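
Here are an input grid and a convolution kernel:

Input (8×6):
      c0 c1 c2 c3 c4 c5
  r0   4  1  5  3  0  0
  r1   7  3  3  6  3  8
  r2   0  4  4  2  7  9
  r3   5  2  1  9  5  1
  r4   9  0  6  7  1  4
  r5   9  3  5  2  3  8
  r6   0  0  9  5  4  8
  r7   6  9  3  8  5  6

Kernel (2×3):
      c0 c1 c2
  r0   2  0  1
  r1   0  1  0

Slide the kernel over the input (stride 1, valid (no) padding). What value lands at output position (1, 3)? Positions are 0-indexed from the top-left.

27

The receptive field on the input at this output position is [6 3 8 / 2 7 9]. Elementwise product with the kernel and sum: 6·2 + 8·1 + 7·1.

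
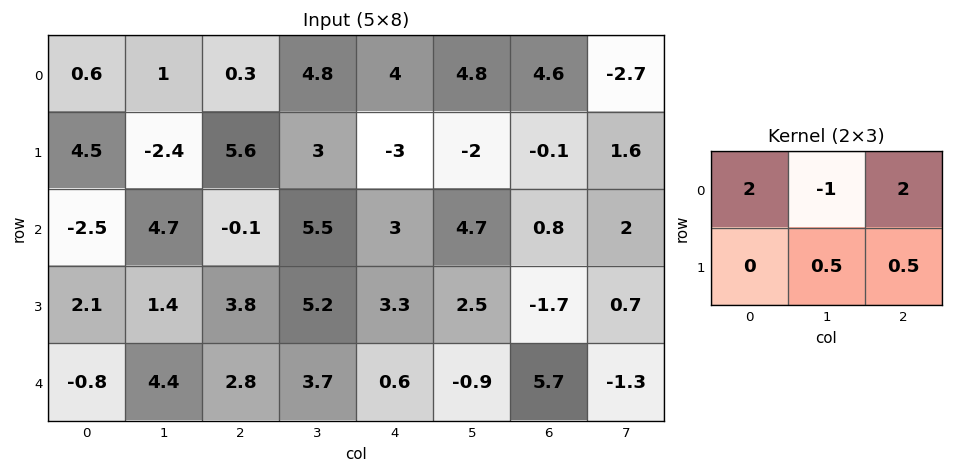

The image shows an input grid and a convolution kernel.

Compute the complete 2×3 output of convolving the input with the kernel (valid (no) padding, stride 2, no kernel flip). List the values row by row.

Output[0,0]: The receptive field on the input at this output position is [0.6 1 0.3 / 4.5 -2.4 5.6]. Elementwise product with the kernel and sum: 0.6·2 + 1·-1 + 0.3·2 + -2.4·0.5 + 5.6·0.5.
Output[0,1]: The receptive field on the input at this output position is [0.3 4.8 4 / 5.6 3 -3]. Elementwise product with the kernel and sum: 0.3·2 + 4.8·-1 + 4·2 + 3·0.5 + -3·0.5.

2.4 3.8 11.35
-7.3 4.55 3.3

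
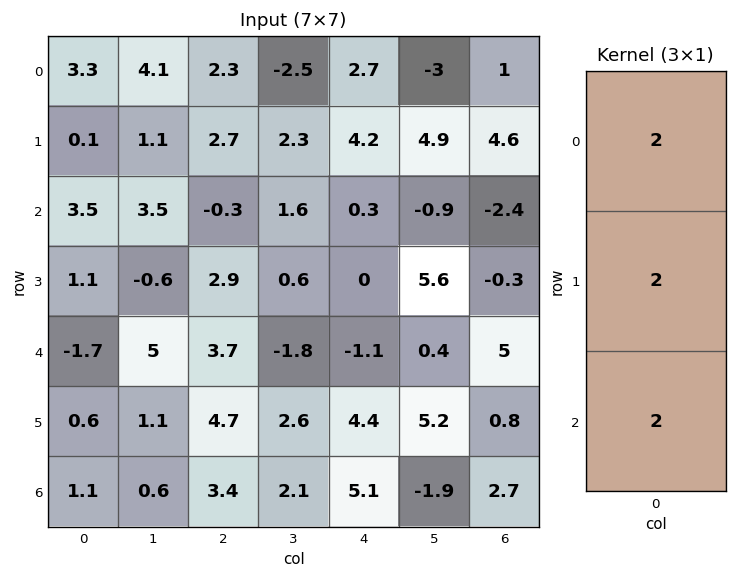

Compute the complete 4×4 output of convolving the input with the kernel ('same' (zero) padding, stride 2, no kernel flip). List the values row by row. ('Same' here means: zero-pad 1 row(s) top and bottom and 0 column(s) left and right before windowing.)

6.8 10 13.8 11.2
9.4 10.6 9 3.8
0 22.6 6.6 11
3.4 16.2 19 7

Output[0,0]: The receptive field on the zero-padded input at this output position is [0 / 3.3 / 0.1]. Elementwise product with the kernel and sum: 0·2 + 3.3·2 + 0.1·2.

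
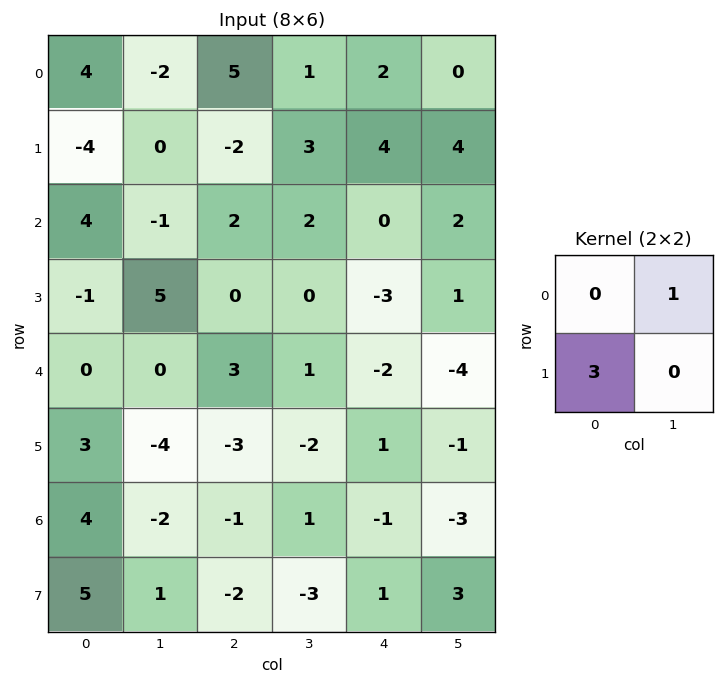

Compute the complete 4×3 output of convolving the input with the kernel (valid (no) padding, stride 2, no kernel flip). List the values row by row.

-14 -5 12
-4 2 -7
9 -8 -1
13 -5 0

Output[0,0]: The receptive field on the input at this output position is [4 -2 / -4 0]. Elementwise product with the kernel and sum: -2·1 + -4·3.
Output[0,1]: The receptive field on the input at this output position is [5 1 / -2 3]. Elementwise product with the kernel and sum: 1·1 + -2·3.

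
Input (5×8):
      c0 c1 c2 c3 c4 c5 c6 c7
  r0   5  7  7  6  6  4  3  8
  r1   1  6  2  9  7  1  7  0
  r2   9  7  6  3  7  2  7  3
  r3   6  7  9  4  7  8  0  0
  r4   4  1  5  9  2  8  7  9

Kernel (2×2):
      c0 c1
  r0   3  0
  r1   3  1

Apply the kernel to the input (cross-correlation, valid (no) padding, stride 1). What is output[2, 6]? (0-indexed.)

21

The receptive field on the input at this output position is [7 3 / 0 0]. Elementwise product with the kernel and sum: 7·3 + 0·3 + 0·1.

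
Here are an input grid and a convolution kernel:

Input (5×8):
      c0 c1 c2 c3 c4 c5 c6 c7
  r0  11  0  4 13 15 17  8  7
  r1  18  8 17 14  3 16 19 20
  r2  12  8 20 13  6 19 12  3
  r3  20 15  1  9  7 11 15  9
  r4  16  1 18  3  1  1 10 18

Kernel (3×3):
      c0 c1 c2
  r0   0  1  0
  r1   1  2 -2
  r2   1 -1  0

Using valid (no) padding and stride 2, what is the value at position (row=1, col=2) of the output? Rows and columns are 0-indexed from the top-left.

The receptive field on the input at this output position is [6 19 12 / 7 11 15 / 1 1 10]. Elementwise product with the kernel and sum: 19·1 + 7·1 + 11·2 + 15·-2 + 1·1 + 1·-1.

18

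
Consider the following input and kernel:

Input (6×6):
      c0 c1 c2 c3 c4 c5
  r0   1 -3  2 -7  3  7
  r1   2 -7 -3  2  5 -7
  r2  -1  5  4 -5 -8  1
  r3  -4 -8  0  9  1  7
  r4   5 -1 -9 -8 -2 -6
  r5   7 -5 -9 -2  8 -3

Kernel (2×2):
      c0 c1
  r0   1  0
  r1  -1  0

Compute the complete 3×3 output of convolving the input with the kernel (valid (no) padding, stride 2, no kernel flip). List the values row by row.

Output[0,0]: The receptive field on the input at this output position is [1 -3 / 2 -7]. Elementwise product with the kernel and sum: 1·1 + 2·-1.

-1 5 -2
3 4 -9
-2 0 -10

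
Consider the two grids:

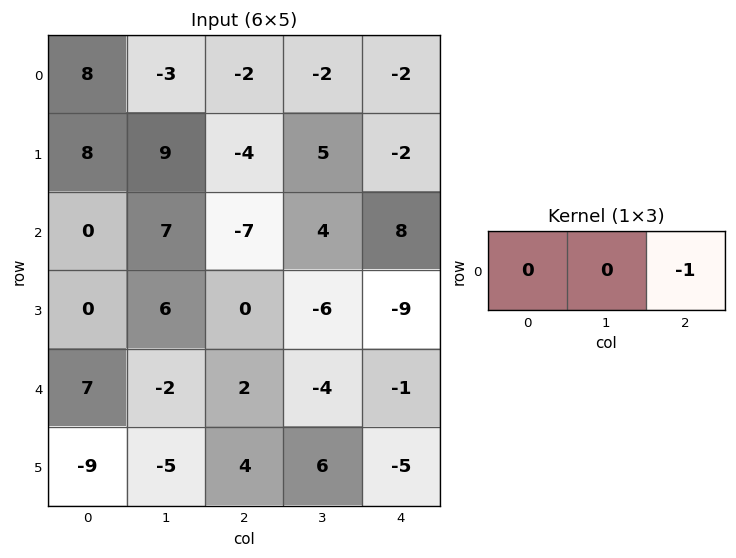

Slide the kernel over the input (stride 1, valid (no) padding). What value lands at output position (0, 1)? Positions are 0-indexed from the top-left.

2

The receptive field on the input at this output position is [-3 -2 -2]. Elementwise product with the kernel and sum: -2·-1.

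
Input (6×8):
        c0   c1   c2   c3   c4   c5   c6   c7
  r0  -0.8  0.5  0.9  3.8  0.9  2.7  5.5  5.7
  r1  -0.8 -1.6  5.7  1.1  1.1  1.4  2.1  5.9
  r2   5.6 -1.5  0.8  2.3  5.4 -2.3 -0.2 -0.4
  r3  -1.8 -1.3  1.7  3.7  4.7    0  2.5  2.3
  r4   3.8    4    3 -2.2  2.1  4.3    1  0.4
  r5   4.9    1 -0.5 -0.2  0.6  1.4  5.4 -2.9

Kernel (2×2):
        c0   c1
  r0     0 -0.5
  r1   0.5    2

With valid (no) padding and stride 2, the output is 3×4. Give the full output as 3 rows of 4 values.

-3.85 3.15 2 10
-2.75 7.1 3.5 6.05
2.45 0.45 0.95 -3.3

Output[0,0]: The receptive field on the input at this output position is [-0.8 0.5 / -0.8 -1.6]. Elementwise product with the kernel and sum: 0.5·-0.5 + -0.8·0.5 + -1.6·2.
Output[0,1]: The receptive field on the input at this output position is [0.9 3.8 / 5.7 1.1]. Elementwise product with the kernel and sum: 3.8·-0.5 + 5.7·0.5 + 1.1·2.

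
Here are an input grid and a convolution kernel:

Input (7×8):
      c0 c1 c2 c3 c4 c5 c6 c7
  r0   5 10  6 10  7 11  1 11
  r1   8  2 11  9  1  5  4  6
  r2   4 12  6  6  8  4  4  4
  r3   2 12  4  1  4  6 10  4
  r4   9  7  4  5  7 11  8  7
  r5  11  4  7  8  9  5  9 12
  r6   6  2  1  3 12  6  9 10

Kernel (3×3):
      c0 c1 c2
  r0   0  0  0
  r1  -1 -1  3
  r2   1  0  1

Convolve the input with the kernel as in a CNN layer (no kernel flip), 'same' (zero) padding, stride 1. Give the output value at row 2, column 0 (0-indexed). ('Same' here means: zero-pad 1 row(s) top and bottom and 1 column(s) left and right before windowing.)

The receptive field on the zero-padded input at this output position is [0 8 2 / 0 4 12 / 0 2 12]. Elementwise product with the kernel and sum: 0·-1 + 4·-1 + 12·3 + 0·1 + 12·1.

44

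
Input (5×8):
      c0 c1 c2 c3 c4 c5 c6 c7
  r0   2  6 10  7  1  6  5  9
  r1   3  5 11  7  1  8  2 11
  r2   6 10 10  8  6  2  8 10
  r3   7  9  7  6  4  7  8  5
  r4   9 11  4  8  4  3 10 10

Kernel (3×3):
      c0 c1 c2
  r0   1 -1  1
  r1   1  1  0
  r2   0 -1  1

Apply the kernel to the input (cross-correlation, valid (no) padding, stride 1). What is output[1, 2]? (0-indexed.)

The receptive field on the input at this output position is [11 7 1 / 10 8 6 / 7 6 4]. Elementwise product with the kernel and sum: 11·1 + 7·-1 + 1·1 + 10·1 + 8·1 + 6·-1 + 4·1.

21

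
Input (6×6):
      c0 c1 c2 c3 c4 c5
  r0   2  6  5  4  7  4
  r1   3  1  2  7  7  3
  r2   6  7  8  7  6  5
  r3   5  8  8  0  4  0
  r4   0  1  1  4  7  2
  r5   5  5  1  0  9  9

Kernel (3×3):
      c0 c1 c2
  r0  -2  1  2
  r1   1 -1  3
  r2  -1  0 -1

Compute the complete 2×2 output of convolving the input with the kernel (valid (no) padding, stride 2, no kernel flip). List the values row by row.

Output[0,0]: The receptive field on the input at this output position is [2 6 5 / 3 1 2 / 6 7 8]. Elementwise product with the kernel and sum: 2·-2 + 6·1 + 5·2 + 3·1 + 1·-1 + 2·3 + 6·-1 + 8·-1.
Output[0,1]: The receptive field on the input at this output position is [5 4 7 / 2 7 7 / 8 7 6]. Elementwise product with the kernel and sum: 5·-2 + 4·1 + 7·2 + 2·1 + 7·-1 + 7·3 + 8·-1 + 6·-1.

6 10
31 15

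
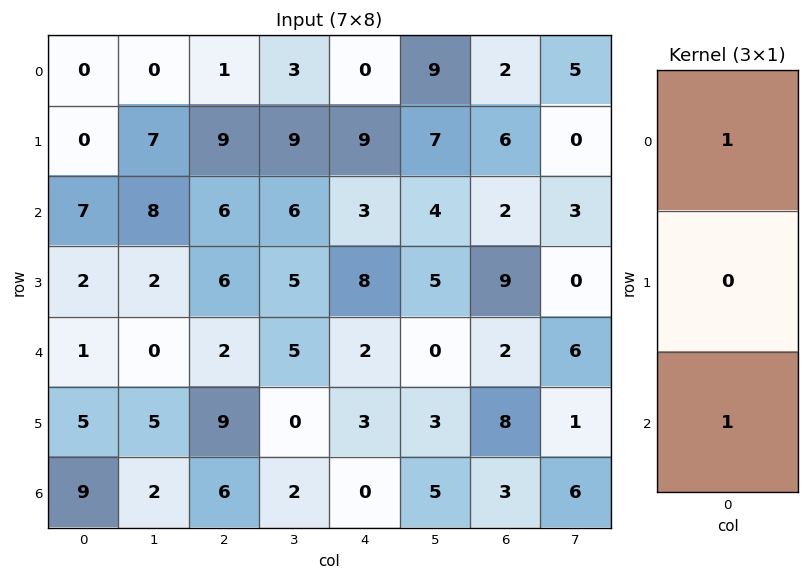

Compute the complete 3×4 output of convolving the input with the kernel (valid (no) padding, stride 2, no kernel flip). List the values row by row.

7 7 3 4
8 8 5 4
10 8 2 5

Output[0,0]: The receptive field on the input at this output position is [0 / 0 / 7]. Elementwise product with the kernel and sum: 0·1 + 7·1.
Output[0,1]: The receptive field on the input at this output position is [1 / 9 / 6]. Elementwise product with the kernel and sum: 1·1 + 6·1.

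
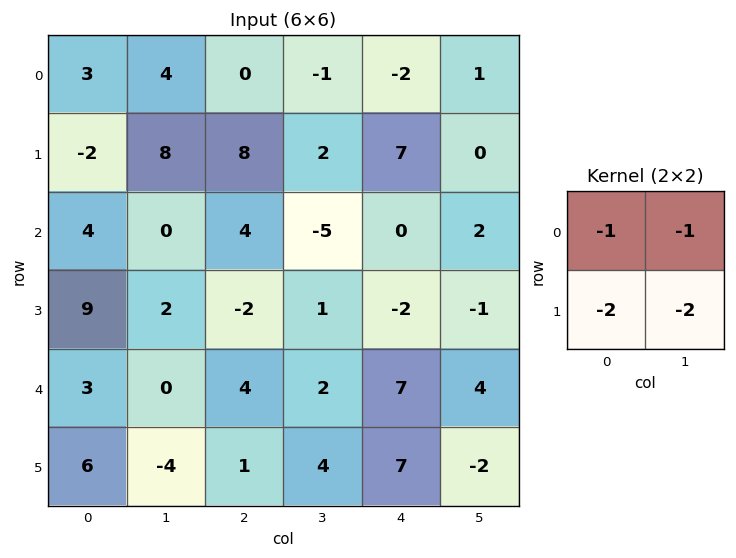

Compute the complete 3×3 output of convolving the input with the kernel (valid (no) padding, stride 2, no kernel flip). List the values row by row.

-19 -19 -13
-26 3 4
-7 -16 -21

Output[0,0]: The receptive field on the input at this output position is [3 4 / -2 8]. Elementwise product with the kernel and sum: 3·-1 + 4·-1 + -2·-2 + 8·-2.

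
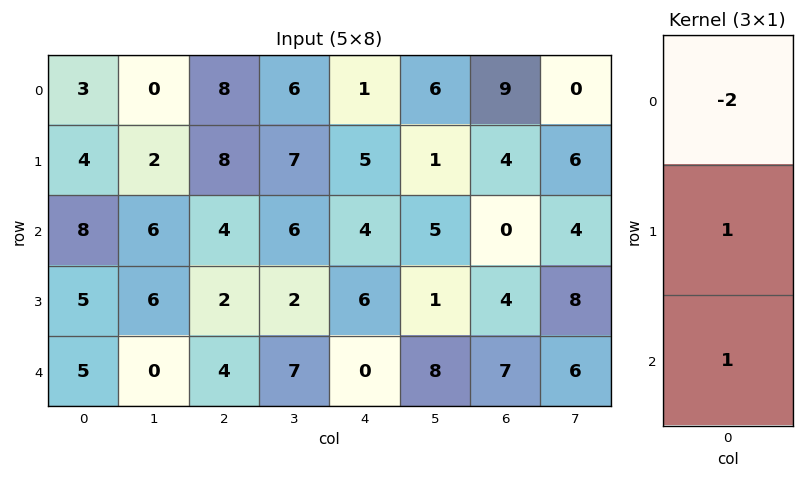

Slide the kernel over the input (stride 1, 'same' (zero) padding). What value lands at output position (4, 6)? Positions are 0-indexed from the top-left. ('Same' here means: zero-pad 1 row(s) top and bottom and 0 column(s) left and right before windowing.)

The receptive field on the zero-padded input at this output position is [4 / 7 / 0]. Elementwise product with the kernel and sum: 4·-2 + 7·1 + 0·1.

-1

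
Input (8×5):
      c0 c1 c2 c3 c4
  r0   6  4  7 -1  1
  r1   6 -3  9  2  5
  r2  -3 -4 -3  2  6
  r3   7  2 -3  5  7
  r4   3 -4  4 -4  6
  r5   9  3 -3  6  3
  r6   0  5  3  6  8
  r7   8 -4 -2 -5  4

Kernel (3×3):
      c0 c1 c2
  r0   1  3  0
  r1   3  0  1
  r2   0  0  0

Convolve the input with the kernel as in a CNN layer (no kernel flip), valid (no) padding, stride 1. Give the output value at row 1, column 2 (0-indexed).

12

The receptive field on the input at this output position is [9 2 5 / -3 2 6 / -3 5 7]. Elementwise product with the kernel and sum: 9·1 + 2·3 + -3·3 + 6·1.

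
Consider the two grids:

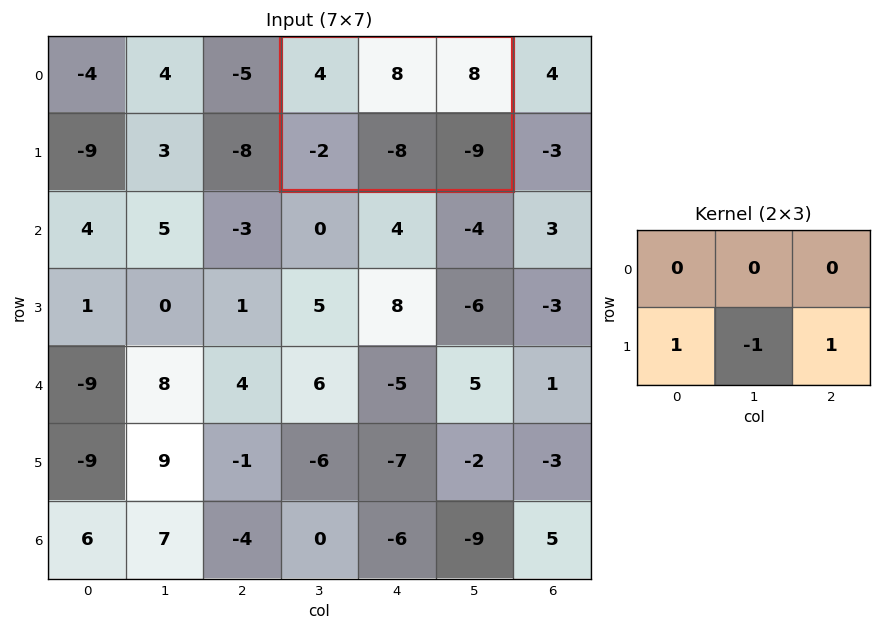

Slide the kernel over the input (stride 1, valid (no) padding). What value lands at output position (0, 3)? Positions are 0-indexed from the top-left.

-3

The receptive field on the input at this output position is [4 8 8 / -2 -8 -9]. Elementwise product with the kernel and sum: -2·1 + -8·-1 + -9·1.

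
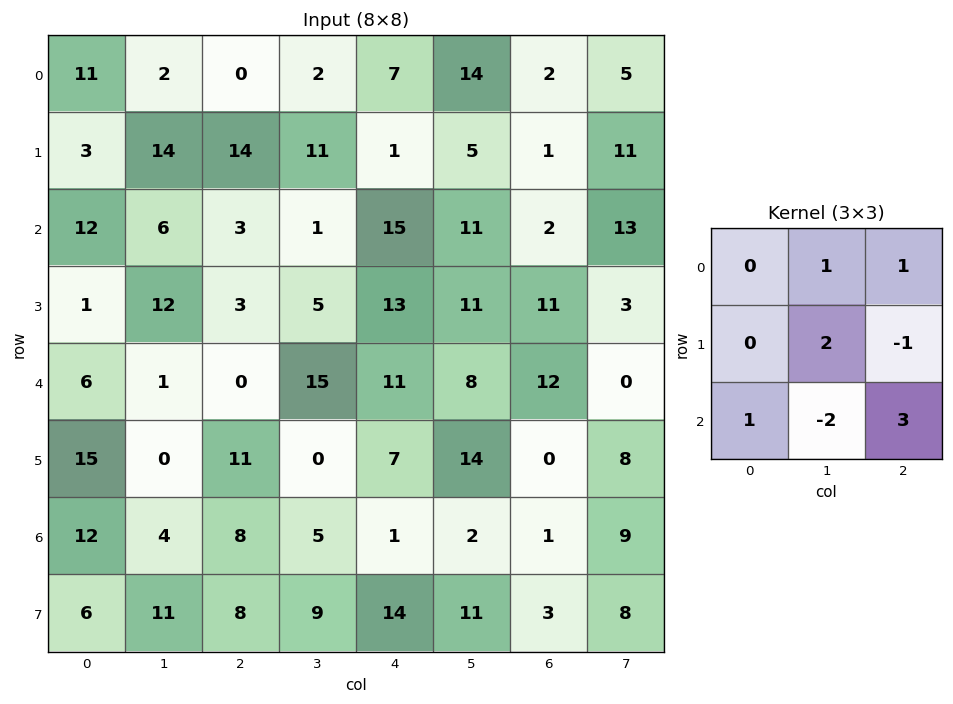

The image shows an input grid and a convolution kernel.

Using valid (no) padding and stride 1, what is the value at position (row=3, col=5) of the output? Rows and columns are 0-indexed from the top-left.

76

The receptive field on the input at this output position is [11 11 3 / 8 12 0 / 14 0 8]. Elementwise product with the kernel and sum: 11·1 + 3·1 + 12·2 + 0·-1 + 14·1 + 0·-2 + 8·3.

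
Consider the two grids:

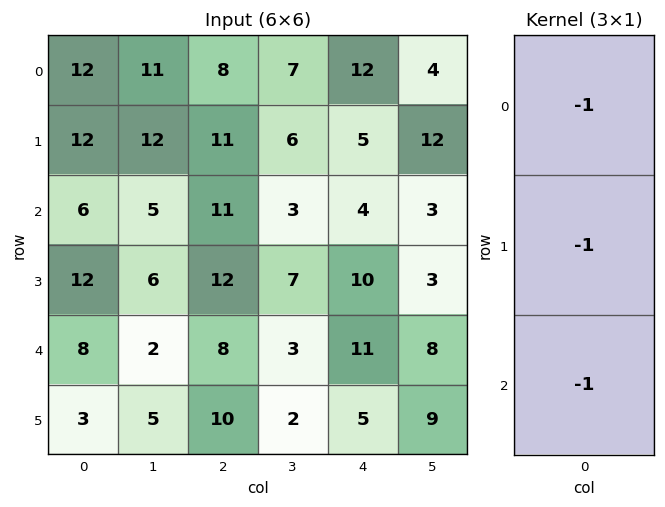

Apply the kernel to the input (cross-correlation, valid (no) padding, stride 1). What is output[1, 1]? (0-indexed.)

-23

The receptive field on the input at this output position is [12 / 5 / 6]. Elementwise product with the kernel and sum: 12·-1 + 5·-1 + 6·-1.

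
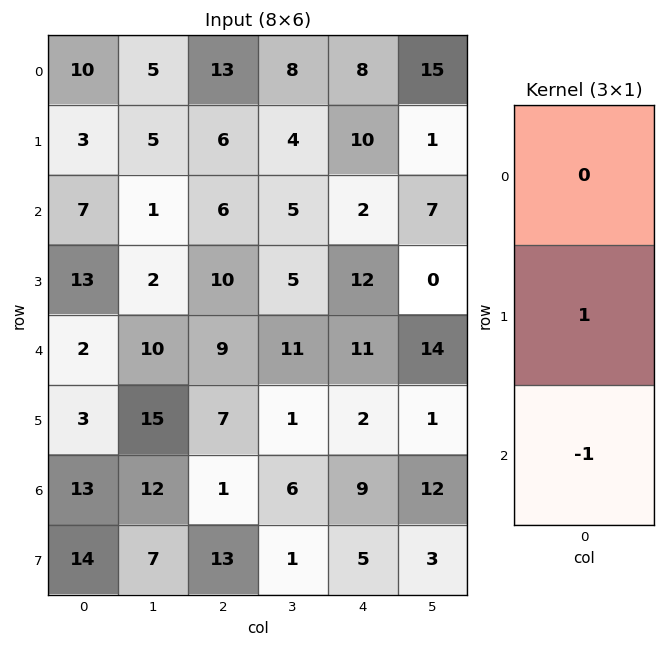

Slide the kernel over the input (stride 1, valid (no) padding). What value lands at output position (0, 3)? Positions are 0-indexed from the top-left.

-1

The receptive field on the input at this output position is [8 / 4 / 5]. Elementwise product with the kernel and sum: 4·1 + 5·-1.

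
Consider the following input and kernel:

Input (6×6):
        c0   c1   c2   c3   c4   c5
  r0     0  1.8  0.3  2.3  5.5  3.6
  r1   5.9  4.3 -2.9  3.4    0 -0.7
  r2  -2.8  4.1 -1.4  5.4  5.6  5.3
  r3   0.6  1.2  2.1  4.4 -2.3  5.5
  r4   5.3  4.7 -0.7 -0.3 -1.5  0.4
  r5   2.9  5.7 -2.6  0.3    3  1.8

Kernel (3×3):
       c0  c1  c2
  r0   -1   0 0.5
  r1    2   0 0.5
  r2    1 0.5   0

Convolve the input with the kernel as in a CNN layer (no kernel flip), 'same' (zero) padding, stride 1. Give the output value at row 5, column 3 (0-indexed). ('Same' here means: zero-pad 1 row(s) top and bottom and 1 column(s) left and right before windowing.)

-3.75

The receptive field on the zero-padded input at this output position is [-0.7 -0.3 -1.5 / -2.6 0.3 3 / 0 0 0]. Elementwise product with the kernel and sum: -0.7·-1 + -1.5·0.5 + -2.6·2 + 3·0.5 + 0·1 + 0·0.5.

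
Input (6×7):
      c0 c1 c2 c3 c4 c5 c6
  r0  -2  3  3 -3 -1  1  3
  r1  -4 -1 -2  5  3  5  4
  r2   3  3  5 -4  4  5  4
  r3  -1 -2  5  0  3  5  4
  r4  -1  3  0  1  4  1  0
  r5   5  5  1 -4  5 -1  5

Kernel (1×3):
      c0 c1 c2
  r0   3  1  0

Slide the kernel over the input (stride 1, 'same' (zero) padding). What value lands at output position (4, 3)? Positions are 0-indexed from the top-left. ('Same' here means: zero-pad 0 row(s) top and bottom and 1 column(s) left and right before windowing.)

The receptive field on the zero-padded input at this output position is [0 1 4]. Elementwise product with the kernel and sum: 0·3 + 1·1.

1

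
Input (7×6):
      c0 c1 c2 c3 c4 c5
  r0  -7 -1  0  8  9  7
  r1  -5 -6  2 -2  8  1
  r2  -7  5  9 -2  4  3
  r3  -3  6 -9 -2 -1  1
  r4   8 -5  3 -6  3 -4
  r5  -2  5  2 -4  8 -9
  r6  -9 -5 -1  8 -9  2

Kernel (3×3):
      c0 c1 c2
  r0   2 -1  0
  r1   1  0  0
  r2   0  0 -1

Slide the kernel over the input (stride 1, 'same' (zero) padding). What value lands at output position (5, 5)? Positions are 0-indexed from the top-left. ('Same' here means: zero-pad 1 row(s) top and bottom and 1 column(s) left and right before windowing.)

18

The receptive field on the zero-padded input at this output position is [3 -4 0 / 8 -9 0 / -9 2 0]. Elementwise product with the kernel and sum: 3·2 + -4·-1 + 8·1 + 0·-1.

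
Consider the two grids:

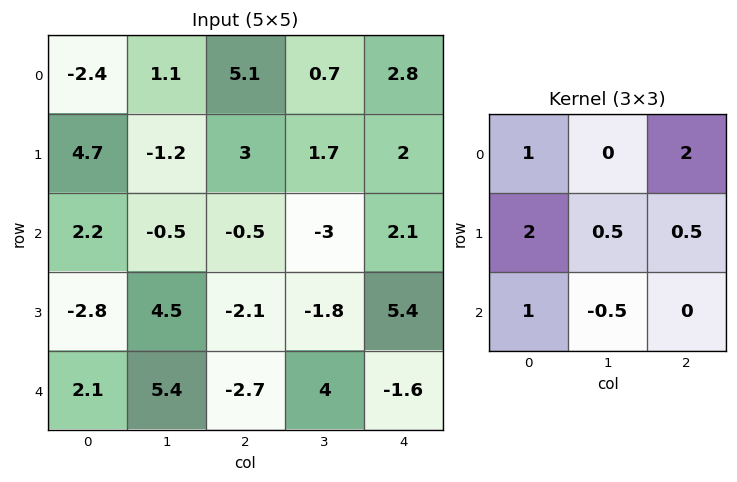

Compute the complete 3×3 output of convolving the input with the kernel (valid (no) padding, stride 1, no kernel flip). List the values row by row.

Output[0,0]: The receptive field on the input at this output position is [-2.4 1.1 5.1 / 4.7 -1.2 3 / 2.2 -0.5 -0.5]. Elementwise product with the kernel and sum: -2.4·1 + 5.1·2 + 4.7·2 + -1.2·0.5 + 3·0.5 + 2.2·1 + -0.5·-0.5.

20.55 2.2 19.55
9.55 5 4.35
-3.8 7.3 -3.4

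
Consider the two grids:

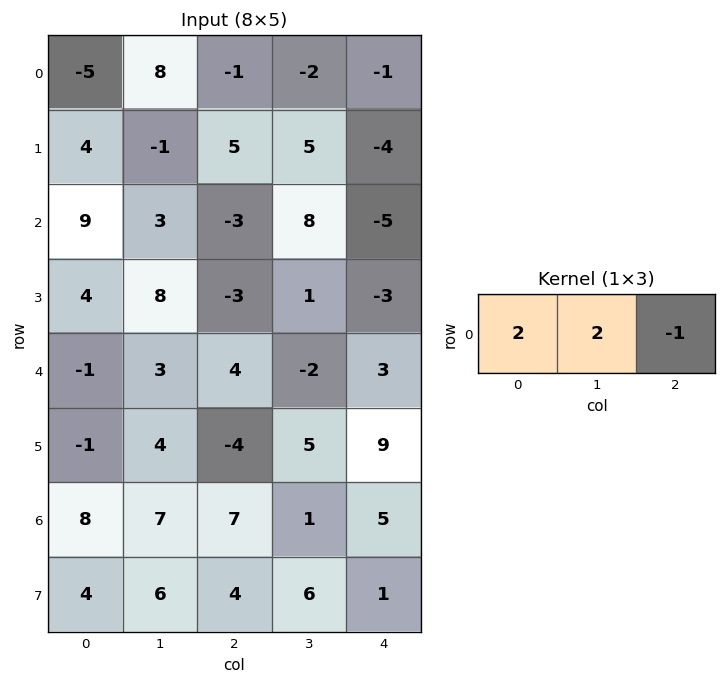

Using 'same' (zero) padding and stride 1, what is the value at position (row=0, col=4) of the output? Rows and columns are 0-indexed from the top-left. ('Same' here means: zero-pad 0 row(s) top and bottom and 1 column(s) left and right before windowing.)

-6

The receptive field on the zero-padded input at this output position is [-2 -1 0]. Elementwise product with the kernel and sum: -2·2 + -1·2 + 0·-1.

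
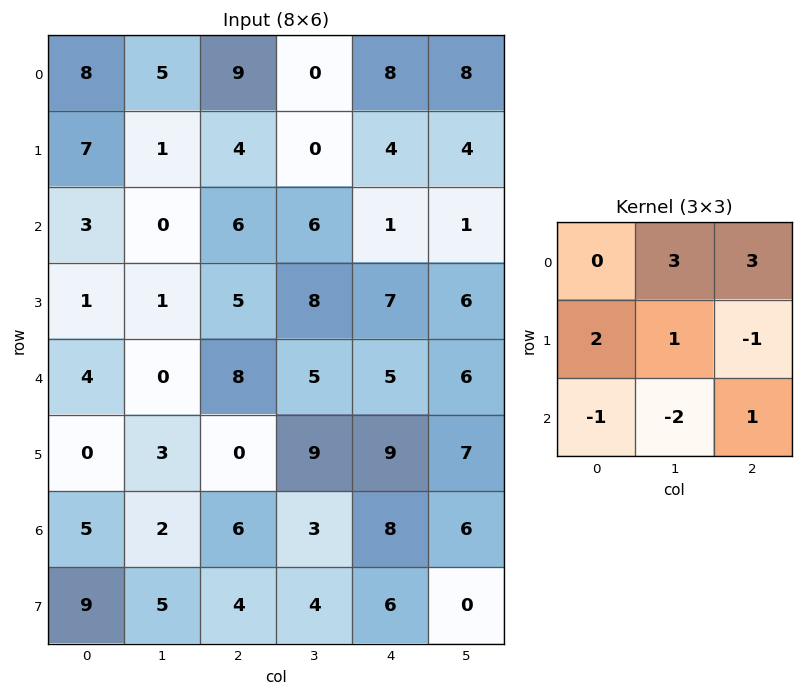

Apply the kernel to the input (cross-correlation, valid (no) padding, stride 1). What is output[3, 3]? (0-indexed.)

The receptive field on the input at this output position is [8 7 6 / 5 5 6 / 9 9 7]. Elementwise product with the kernel and sum: 7·3 + 6·3 + 5·2 + 5·1 + 6·-1 + 9·-1 + 9·-2 + 7·1.

28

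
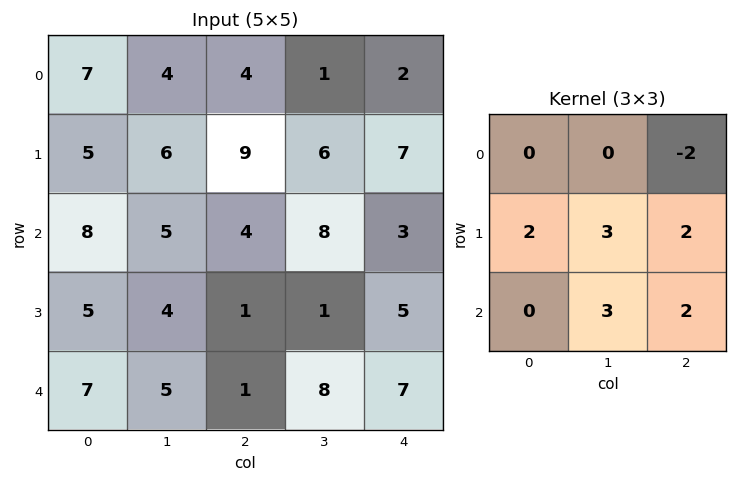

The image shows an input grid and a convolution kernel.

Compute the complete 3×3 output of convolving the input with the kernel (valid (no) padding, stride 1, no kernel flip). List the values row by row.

61 77 76
35 31 37
33 16 47

Output[0,0]: The receptive field on the input at this output position is [7 4 4 / 5 6 9 / 8 5 4]. Elementwise product with the kernel and sum: 4·-2 + 5·2 + 6·3 + 9·2 + 5·3 + 4·2.
Output[0,1]: The receptive field on the input at this output position is [4 4 1 / 6 9 6 / 5 4 8]. Elementwise product with the kernel and sum: 1·-2 + 6·2 + 9·3 + 6·2 + 4·3 + 8·2.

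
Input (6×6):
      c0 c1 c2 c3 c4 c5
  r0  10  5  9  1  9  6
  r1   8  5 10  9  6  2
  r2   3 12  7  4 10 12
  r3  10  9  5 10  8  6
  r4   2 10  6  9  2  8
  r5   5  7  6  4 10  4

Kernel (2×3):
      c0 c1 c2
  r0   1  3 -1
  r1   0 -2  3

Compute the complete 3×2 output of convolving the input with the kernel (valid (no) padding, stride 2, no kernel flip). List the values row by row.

36 3
29 13
30 53

Output[0,0]: The receptive field on the input at this output position is [10 5 9 / 8 5 10]. Elementwise product with the kernel and sum: 10·1 + 5·3 + 9·-1 + 5·-2 + 10·3.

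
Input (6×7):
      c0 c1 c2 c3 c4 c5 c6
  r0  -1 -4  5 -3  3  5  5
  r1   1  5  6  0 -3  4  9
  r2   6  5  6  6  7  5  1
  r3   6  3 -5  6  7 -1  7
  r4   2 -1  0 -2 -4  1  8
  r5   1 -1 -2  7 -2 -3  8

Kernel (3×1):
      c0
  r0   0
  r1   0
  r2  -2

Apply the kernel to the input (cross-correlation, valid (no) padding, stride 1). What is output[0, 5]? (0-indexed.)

-10

The receptive field on the input at this output position is [5 / 4 / 5]. Elementwise product with the kernel and sum: 5·-2.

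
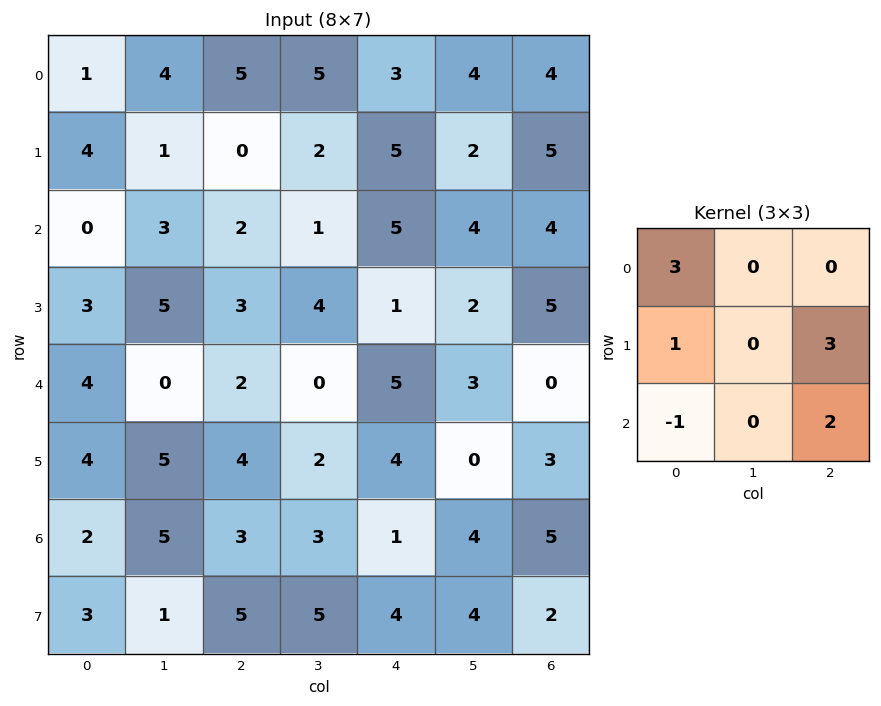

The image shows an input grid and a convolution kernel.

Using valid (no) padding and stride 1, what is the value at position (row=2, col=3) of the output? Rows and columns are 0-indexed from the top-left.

The receptive field on the input at this output position is [1 5 4 / 4 1 2 / 0 5 3]. Elementwise product with the kernel and sum: 1·3 + 4·1 + 2·3 + 0·-1 + 3·2.

19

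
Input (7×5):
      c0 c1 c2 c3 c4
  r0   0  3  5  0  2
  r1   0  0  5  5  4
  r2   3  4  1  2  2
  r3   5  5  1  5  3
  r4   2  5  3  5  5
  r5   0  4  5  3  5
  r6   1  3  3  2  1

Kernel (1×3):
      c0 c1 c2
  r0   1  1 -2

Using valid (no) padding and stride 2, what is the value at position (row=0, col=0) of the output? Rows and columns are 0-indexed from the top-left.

-7

The receptive field on the input at this output position is [0 3 5]. Elementwise product with the kernel and sum: 0·1 + 3·1 + 5·-2.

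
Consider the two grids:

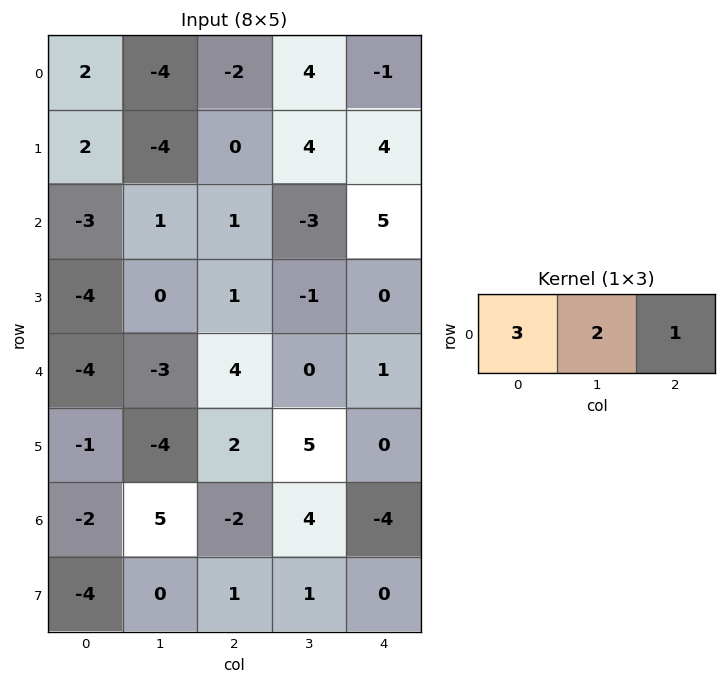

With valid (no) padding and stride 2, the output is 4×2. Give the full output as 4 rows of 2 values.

-4 1
-6 2
-14 13
2 -2

Output[0,0]: The receptive field on the input at this output position is [2 -4 -2]. Elementwise product with the kernel and sum: 2·3 + -4·2 + -2·1.
Output[0,1]: The receptive field on the input at this output position is [-2 4 -1]. Elementwise product with the kernel and sum: -2·3 + 4·2 + -1·1.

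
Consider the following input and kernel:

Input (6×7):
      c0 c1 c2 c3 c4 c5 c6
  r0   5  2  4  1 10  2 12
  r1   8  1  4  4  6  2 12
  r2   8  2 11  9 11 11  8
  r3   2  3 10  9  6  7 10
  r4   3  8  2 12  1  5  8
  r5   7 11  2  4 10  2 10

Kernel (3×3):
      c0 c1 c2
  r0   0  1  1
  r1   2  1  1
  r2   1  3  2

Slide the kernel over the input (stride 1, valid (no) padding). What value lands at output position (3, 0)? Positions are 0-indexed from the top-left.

The receptive field on the input at this output position is [2 3 10 / 3 8 2 / 7 11 2]. Elementwise product with the kernel and sum: 3·1 + 10·1 + 3·2 + 8·1 + 2·1 + 7·1 + 11·3 + 2·2.

73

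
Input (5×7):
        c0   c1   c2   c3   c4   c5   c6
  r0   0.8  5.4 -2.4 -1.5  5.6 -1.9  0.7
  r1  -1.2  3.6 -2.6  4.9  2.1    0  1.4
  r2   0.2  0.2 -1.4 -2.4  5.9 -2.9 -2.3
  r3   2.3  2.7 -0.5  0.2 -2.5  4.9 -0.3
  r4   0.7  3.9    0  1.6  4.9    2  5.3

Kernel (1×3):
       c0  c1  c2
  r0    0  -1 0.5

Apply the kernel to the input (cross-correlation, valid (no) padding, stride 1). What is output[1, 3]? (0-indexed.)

The receptive field on the input at this output position is [4.9 2.1 0]. Elementwise product with the kernel and sum: 2.1·-1 + 0·0.5.

-2.1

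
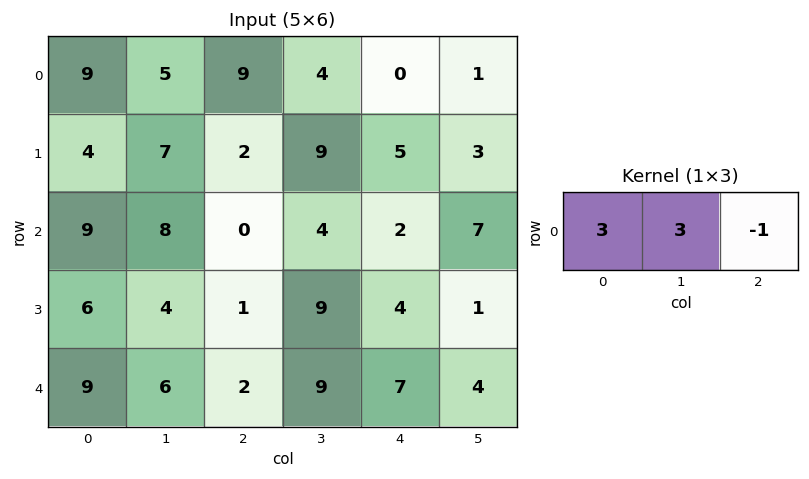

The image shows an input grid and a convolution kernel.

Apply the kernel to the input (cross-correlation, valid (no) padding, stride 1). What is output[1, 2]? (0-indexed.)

The receptive field on the input at this output position is [2 9 5]. Elementwise product with the kernel and sum: 2·3 + 9·3 + 5·-1.

28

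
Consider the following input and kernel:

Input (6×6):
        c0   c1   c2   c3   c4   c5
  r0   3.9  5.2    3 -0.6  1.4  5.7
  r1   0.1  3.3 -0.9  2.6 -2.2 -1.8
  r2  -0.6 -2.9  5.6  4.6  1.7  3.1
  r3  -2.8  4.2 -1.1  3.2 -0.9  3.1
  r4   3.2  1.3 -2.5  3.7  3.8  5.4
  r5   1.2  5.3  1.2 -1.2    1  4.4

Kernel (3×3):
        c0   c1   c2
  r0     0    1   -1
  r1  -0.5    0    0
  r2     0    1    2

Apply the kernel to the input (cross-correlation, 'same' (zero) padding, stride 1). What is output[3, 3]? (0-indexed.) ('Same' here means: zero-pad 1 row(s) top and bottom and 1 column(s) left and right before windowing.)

14.75

The receptive field on the zero-padded input at this output position is [5.6 4.6 1.7 / -1.1 3.2 -0.9 / -2.5 3.7 3.8]. Elementwise product with the kernel and sum: 4.6·1 + 1.7·-1 + -1.1·-0.5 + 3.7·1 + 3.8·2.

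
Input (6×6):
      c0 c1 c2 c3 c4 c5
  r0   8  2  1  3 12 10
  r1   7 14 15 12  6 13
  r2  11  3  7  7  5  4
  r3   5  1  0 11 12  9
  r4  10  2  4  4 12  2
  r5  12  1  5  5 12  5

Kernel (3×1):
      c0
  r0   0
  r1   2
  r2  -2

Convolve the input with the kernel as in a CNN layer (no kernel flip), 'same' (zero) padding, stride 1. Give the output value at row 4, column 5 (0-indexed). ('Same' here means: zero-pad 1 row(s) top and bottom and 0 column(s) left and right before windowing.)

-6

The receptive field on the zero-padded input at this output position is [9 / 2 / 5]. Elementwise product with the kernel and sum: 2·2 + 5·-2.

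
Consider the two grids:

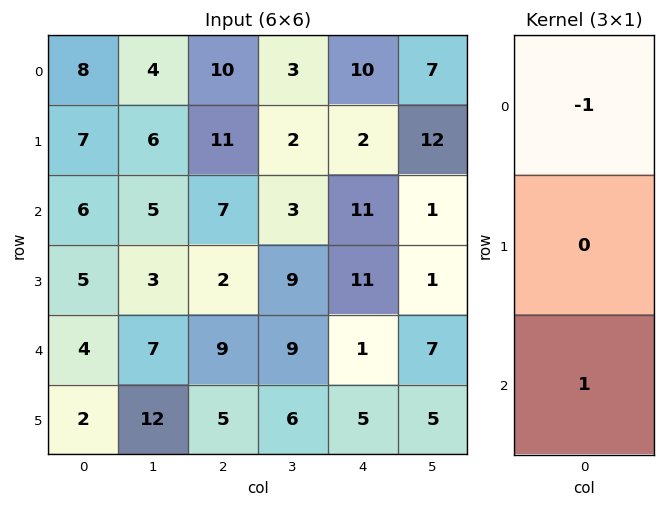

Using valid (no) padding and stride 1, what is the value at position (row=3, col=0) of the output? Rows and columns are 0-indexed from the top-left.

-3

The receptive field on the input at this output position is [5 / 4 / 2]. Elementwise product with the kernel and sum: 5·-1 + 2·1.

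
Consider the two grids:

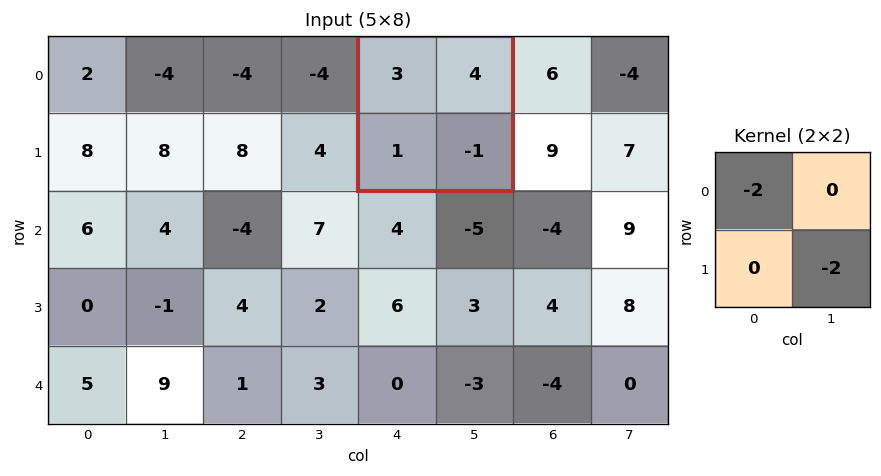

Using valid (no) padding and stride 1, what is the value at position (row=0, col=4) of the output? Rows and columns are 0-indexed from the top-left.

-4

The receptive field on the input at this output position is [3 4 / 1 -1]. Elementwise product with the kernel and sum: 3·-2 + -1·-2.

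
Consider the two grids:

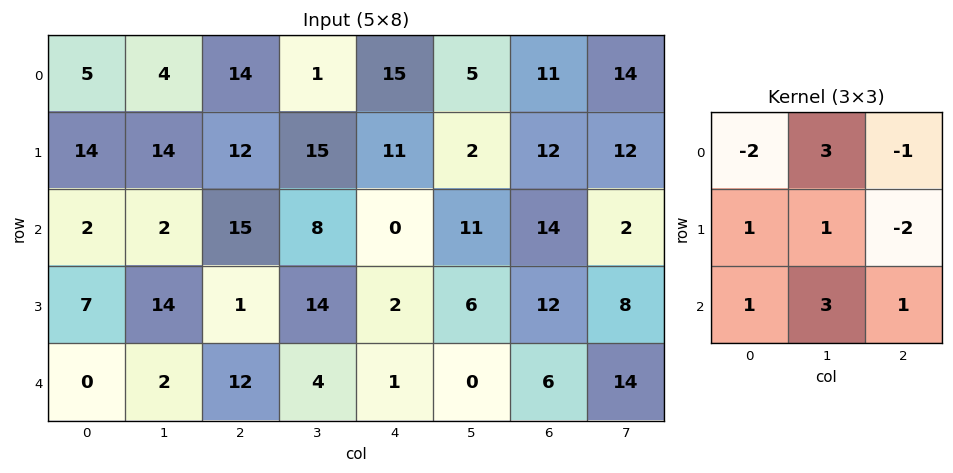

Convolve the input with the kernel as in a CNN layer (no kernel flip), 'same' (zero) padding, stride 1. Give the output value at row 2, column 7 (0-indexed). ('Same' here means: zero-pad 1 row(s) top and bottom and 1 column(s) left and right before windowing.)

64

The receptive field on the zero-padded input at this output position is [12 12 0 / 14 2 0 / 12 8 0]. Elementwise product with the kernel and sum: 12·-2 + 12·3 + 0·-1 + 14·1 + 2·1 + 0·-2 + 12·1 + 8·3 + 0·1.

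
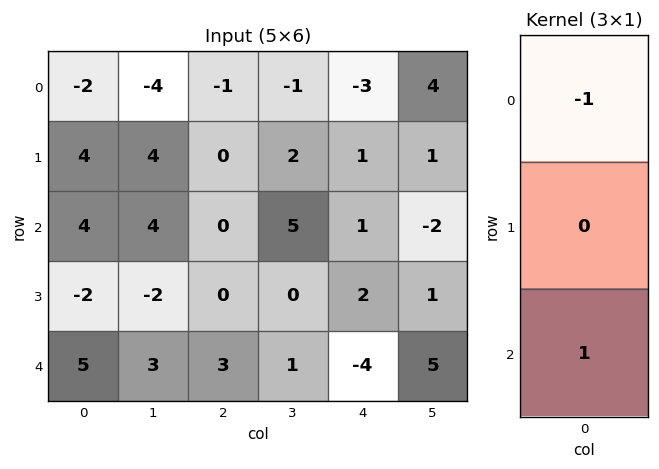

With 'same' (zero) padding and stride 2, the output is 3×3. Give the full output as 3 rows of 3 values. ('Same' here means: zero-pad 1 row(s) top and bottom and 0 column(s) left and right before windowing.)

Output[0,0]: The receptive field on the zero-padded input at this output position is [0 / -2 / 4]. Elementwise product with the kernel and sum: 0·-1 + 4·1.
Output[0,1]: The receptive field on the zero-padded input at this output position is [0 / -1 / 0]. Elementwise product with the kernel and sum: 0·-1 + 0·1.

4 0 1
-6 0 1
2 0 -2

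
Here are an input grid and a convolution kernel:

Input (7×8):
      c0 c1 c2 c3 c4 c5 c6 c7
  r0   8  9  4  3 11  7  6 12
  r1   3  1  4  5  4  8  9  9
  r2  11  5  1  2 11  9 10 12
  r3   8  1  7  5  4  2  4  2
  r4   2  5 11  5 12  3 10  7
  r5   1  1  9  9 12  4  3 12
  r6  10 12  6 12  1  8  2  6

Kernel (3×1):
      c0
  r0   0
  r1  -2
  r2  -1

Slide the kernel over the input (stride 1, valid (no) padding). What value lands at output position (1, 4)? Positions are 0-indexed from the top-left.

-26

The receptive field on the input at this output position is [4 / 11 / 4]. Elementwise product with the kernel and sum: 11·-2 + 4·-1.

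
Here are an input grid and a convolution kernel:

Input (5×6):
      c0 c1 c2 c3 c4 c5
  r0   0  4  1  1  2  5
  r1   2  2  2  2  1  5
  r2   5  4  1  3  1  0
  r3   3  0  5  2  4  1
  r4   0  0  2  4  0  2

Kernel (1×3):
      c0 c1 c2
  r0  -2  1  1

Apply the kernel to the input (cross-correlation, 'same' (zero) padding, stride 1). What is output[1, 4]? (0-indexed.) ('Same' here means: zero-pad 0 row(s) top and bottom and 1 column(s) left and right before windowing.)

The receptive field on the zero-padded input at this output position is [2 1 5]. Elementwise product with the kernel and sum: 2·-2 + 1·1 + 5·1.

2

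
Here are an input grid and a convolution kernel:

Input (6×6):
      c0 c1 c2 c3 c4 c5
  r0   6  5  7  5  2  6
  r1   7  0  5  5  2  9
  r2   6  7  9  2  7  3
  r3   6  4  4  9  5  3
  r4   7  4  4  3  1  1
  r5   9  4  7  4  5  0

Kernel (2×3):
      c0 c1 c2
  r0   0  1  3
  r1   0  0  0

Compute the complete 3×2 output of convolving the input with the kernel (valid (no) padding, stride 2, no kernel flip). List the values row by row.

26 11
34 23
16 6

Output[0,0]: The receptive field on the input at this output position is [6 5 7 / 7 0 5]. Elementwise product with the kernel and sum: 5·1 + 7·3.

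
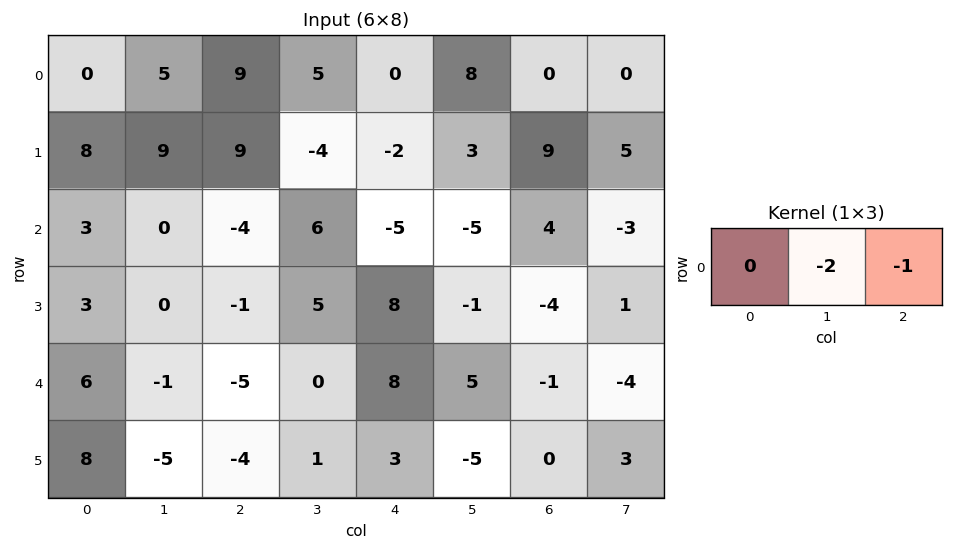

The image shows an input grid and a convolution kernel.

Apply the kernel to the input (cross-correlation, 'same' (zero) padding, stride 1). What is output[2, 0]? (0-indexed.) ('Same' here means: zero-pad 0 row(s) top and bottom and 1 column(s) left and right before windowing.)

-6

The receptive field on the zero-padded input at this output position is [0 3 0]. Elementwise product with the kernel and sum: 3·-2 + 0·-1.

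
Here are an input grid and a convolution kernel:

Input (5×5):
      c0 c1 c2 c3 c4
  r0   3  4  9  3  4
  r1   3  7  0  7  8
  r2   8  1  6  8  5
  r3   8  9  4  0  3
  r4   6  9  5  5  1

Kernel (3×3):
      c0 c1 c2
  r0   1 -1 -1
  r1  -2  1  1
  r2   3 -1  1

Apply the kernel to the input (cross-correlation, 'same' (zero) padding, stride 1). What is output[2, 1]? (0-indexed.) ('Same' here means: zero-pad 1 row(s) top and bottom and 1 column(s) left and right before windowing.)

6

The receptive field on the zero-padded input at this output position is [3 7 0 / 8 1 6 / 8 9 4]. Elementwise product with the kernel and sum: 3·1 + 7·-1 + 0·-1 + 8·-2 + 1·1 + 6·1 + 8·3 + 9·-1 + 4·1.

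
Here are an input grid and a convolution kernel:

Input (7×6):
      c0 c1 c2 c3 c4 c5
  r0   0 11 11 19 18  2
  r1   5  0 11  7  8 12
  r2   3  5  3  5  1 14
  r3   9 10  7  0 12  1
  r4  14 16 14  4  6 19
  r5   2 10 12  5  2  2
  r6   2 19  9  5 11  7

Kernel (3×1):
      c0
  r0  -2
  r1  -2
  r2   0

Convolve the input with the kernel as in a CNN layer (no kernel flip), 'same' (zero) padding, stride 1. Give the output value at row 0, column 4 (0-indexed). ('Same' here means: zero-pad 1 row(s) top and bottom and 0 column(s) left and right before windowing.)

The receptive field on the zero-padded input at this output position is [0 / 18 / 8]. Elementwise product with the kernel and sum: 0·-2 + 18·-2.

-36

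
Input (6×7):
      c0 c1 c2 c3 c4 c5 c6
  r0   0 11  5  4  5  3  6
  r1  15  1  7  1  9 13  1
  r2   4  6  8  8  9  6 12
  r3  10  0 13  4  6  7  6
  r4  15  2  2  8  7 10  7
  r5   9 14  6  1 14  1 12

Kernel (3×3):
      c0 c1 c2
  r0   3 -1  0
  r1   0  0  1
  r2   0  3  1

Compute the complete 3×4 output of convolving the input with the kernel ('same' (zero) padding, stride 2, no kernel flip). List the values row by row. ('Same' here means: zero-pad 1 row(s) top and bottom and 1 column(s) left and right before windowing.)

Output[0,0]: The receptive field on the zero-padded input at this output position is [0 0 0 / 0 0 11 / 0 15 1]. Elementwise product with the kernel and sum: 0·3 + 0·-1 + 11·1 + 15·3 + 1·1.
Output[0,1]: The receptive field on the zero-padded input at this output position is [0 0 0 / 11 5 4 / 1 7 1]. Elementwise product with the kernel and sum: 0·3 + 0·-1 + 4·1 + 7·3 + 1·1.

57 26 43 3
21 47 25 56
33 14 59 51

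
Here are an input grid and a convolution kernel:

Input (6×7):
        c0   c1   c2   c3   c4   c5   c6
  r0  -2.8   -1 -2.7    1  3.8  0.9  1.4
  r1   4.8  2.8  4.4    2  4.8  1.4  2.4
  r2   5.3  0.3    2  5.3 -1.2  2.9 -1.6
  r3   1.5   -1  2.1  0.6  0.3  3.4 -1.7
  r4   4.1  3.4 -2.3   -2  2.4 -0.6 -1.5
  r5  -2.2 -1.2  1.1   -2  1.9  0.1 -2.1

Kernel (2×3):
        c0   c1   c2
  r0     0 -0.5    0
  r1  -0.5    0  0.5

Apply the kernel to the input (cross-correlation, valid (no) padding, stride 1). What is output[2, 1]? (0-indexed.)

The receptive field on the input at this output position is [0.3 2 5.3 / -1 2.1 0.6]. Elementwise product with the kernel and sum: 2·-0.5 + -1·-0.5 + 0.6·0.5.

-0.2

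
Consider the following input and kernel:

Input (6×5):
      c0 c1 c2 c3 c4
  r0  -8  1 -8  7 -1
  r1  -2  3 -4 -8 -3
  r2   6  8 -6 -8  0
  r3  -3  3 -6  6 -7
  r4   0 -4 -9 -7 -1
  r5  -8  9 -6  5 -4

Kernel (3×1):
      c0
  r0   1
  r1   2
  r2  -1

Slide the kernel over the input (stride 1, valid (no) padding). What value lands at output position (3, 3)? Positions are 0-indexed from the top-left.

-13

The receptive field on the input at this output position is [6 / -7 / 5]. Elementwise product with the kernel and sum: 6·1 + -7·2 + 5·-1.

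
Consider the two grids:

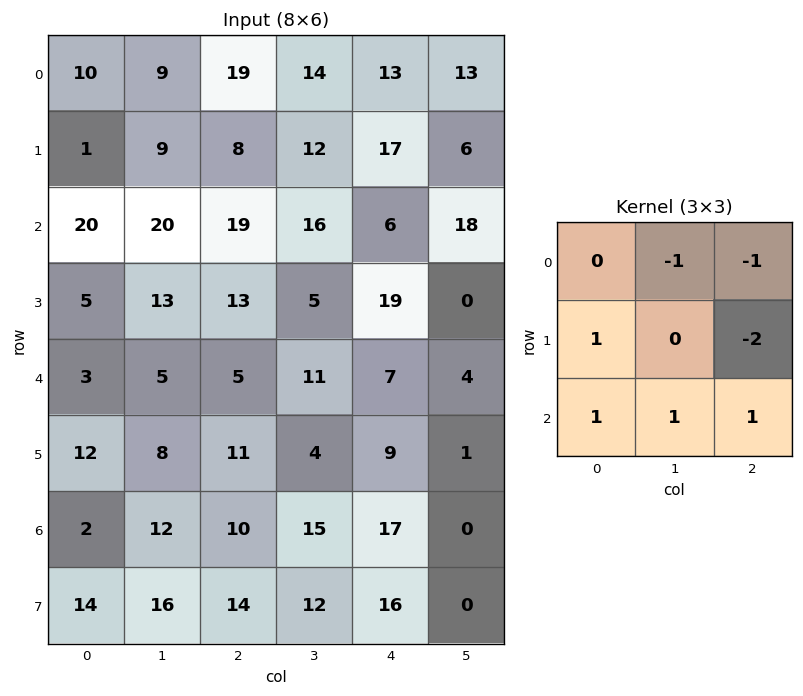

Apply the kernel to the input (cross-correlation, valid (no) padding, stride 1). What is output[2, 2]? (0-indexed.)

-24

The receptive field on the input at this output position is [19 16 6 / 13 5 19 / 5 11 7]. Elementwise product with the kernel and sum: 16·-1 + 6·-1 + 13·1 + 19·-2 + 5·1 + 11·1 + 7·1.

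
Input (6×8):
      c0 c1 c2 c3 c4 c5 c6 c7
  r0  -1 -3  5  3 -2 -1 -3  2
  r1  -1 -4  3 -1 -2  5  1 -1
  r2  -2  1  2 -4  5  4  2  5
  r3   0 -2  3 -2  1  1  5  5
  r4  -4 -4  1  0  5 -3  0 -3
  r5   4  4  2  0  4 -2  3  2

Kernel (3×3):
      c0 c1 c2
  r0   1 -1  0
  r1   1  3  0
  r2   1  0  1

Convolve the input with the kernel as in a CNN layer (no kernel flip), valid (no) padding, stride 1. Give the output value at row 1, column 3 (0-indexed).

The receptive field on the input at this output position is [-1 -2 5 / -4 5 4 / -2 1 1]. Elementwise product with the kernel and sum: -1·1 + -2·-1 + -4·1 + 5·3 + -2·1 + 1·1.

11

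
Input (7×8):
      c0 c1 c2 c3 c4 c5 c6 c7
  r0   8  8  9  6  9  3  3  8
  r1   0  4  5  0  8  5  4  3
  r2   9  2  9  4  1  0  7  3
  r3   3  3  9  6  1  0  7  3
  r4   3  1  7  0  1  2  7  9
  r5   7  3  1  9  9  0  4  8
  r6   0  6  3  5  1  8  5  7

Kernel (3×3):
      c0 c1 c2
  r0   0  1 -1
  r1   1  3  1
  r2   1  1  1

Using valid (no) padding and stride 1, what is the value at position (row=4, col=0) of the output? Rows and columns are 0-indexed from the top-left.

The receptive field on the input at this output position is [3 1 7 / 7 3 1 / 0 6 3]. Elementwise product with the kernel and sum: 1·1 + 7·-1 + 7·1 + 3·3 + 1·1 + 0·1 + 6·1 + 3·1.

20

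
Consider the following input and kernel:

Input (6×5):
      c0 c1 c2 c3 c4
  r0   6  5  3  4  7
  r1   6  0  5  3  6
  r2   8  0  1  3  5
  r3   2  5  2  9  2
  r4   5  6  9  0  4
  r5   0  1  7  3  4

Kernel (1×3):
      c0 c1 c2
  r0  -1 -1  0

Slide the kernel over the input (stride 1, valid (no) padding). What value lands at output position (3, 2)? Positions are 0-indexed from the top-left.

The receptive field on the input at this output position is [2 9 2]. Elementwise product with the kernel and sum: 2·-1 + 9·-1.

-11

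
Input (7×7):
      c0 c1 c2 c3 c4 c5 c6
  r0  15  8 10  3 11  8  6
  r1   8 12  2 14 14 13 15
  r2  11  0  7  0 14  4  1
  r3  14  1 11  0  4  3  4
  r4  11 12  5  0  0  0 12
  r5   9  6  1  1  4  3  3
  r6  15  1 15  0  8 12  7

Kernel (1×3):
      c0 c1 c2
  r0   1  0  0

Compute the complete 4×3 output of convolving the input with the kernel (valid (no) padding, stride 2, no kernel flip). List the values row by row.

Output[0,0]: The receptive field on the input at this output position is [15 8 10]. Elementwise product with the kernel and sum: 15·1.

15 10 11
11 7 14
11 5 0
15 15 8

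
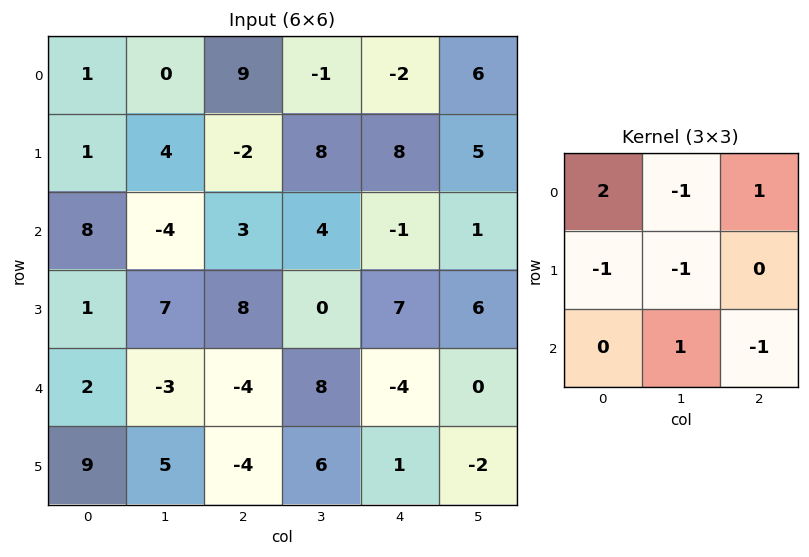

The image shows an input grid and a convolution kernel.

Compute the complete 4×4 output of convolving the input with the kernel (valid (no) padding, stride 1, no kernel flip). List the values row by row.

-1 -13 16 -12
-9 27 -18 11
16 -34 5 -1
13 3 24 -2

Output[0,0]: The receptive field on the input at this output position is [1 0 9 / 1 4 -2 / 8 -4 3]. Elementwise product with the kernel and sum: 1·2 + 0·-1 + 9·1 + 1·-1 + 4·-1 + -4·1 + 3·-1.
Output[0,1]: The receptive field on the input at this output position is [0 9 -1 / 4 -2 8 / -4 3 4]. Elementwise product with the kernel and sum: 0·2 + 9·-1 + -1·1 + 4·-1 + -2·-1 + 3·1 + 4·-1.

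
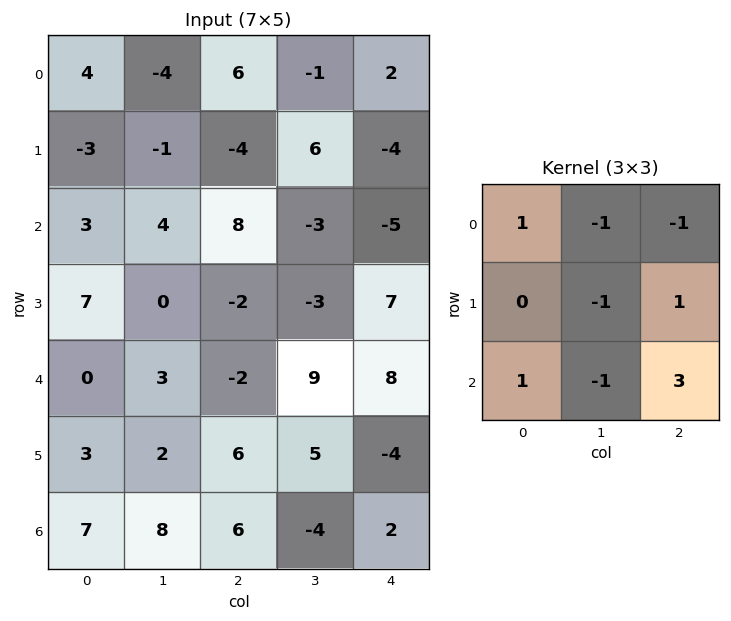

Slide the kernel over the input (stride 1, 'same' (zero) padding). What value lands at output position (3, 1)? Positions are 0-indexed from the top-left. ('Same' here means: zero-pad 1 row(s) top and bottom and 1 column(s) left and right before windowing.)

-20

The receptive field on the zero-padded input at this output position is [3 4 8 / 7 0 -2 / 0 3 -2]. Elementwise product with the kernel and sum: 3·1 + 4·-1 + 8·-1 + 0·-1 + -2·1 + 0·1 + 3·-1 + -2·3.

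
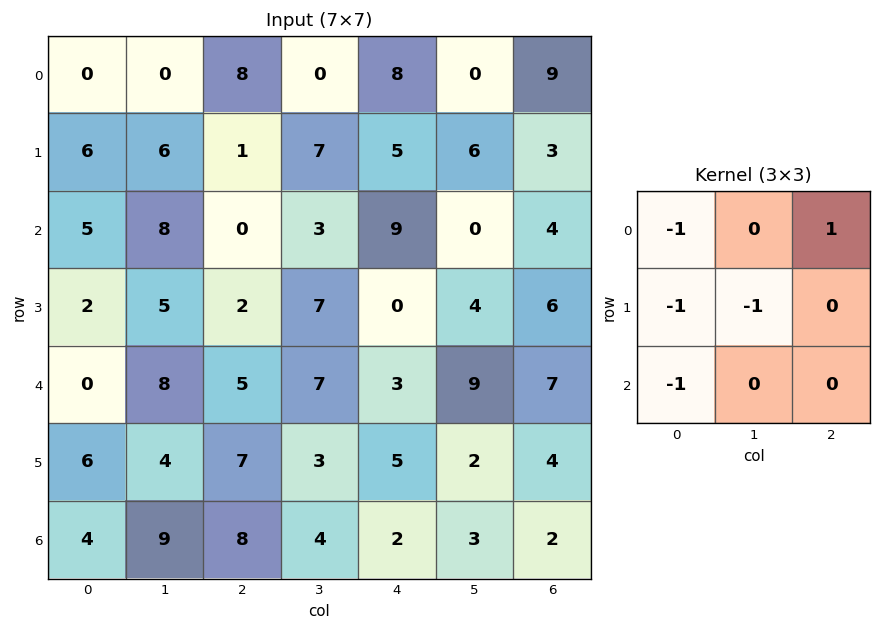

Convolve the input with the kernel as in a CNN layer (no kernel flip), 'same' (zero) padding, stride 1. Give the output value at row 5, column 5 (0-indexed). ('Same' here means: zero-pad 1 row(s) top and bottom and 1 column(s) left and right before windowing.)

The receptive field on the zero-padded input at this output position is [3 9 7 / 5 2 4 / 2 3 2]. Elementwise product with the kernel and sum: 3·-1 + 7·1 + 5·-1 + 2·-1 + 2·-1.

-5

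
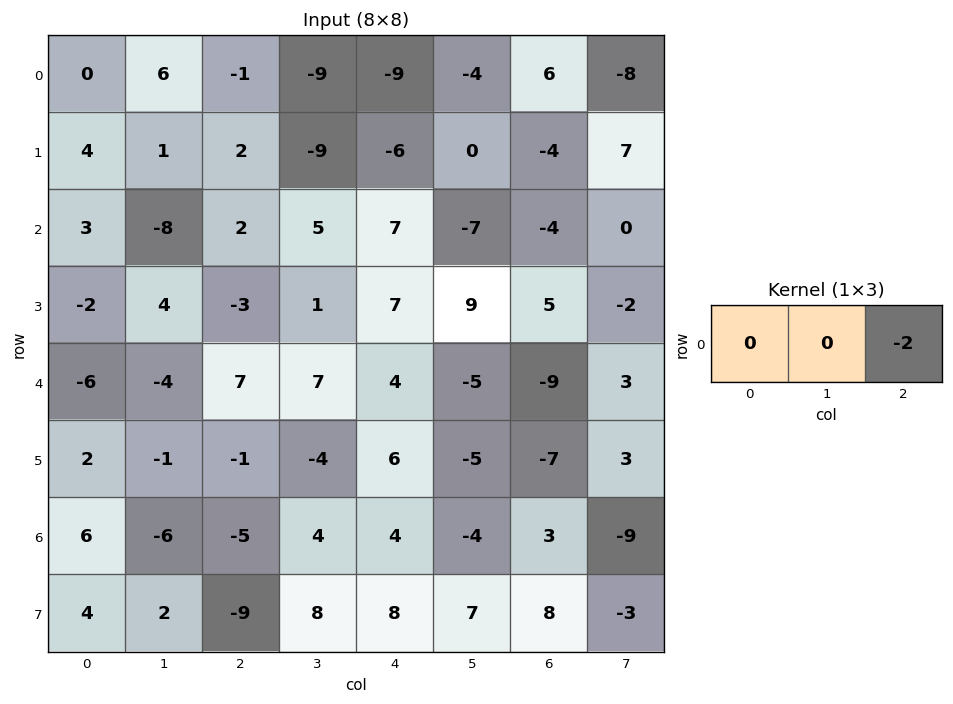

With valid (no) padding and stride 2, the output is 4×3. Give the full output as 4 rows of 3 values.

Output[0,0]: The receptive field on the input at this output position is [0 6 -1]. Elementwise product with the kernel and sum: -1·-2.
Output[0,1]: The receptive field on the input at this output position is [-1 -9 -9]. Elementwise product with the kernel and sum: -9·-2.

2 18 -12
-4 -14 8
-14 -8 18
10 -8 -6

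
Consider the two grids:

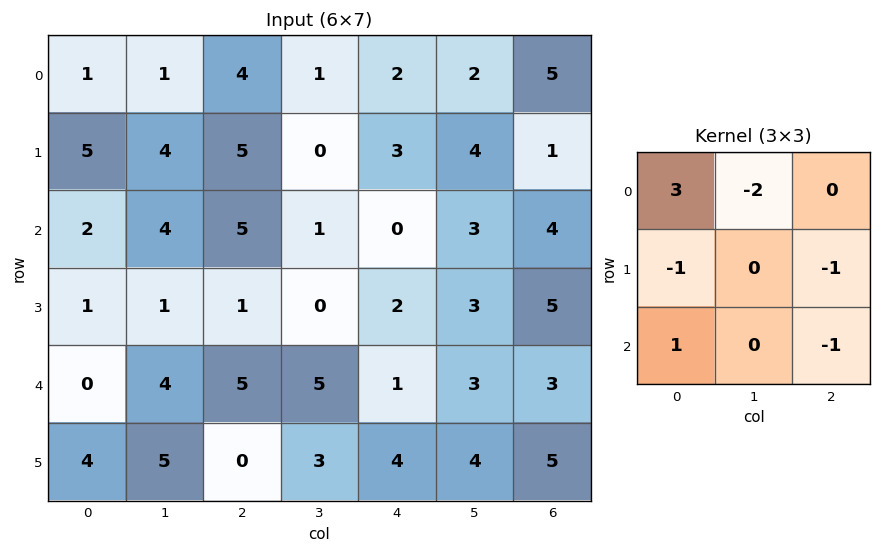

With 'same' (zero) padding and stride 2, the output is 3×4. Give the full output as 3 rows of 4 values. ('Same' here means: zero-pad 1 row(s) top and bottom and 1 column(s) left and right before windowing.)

Output[0,0]: The receptive field on the zero-padded input at this output position is [0 0 0 / 0 1 1 / 0 5 4]. Elementwise product with the kernel and sum: 0·3 + 0·-2 + 0·-1 + 1·-1 + 0·1 + 4·-1.

-5 2 -7 2
-15 -2 -13 10
-11 -6 -13 0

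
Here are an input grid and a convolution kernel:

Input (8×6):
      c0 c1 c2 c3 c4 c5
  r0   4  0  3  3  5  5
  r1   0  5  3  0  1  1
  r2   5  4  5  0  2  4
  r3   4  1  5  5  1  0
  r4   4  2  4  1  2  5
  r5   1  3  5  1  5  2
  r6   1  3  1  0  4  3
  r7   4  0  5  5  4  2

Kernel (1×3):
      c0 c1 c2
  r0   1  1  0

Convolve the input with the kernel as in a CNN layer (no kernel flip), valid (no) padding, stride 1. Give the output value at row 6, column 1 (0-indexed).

The receptive field on the input at this output position is [3 1 0]. Elementwise product with the kernel and sum: 3·1 + 1·1.

4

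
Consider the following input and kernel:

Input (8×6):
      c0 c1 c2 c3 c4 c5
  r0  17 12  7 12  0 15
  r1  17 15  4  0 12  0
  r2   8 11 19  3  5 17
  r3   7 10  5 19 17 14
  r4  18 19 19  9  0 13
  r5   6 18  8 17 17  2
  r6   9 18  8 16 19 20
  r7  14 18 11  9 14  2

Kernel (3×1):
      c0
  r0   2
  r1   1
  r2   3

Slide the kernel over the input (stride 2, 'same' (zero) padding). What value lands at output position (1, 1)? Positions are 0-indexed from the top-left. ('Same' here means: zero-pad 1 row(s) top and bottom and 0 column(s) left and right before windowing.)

42

The receptive field on the zero-padded input at this output position is [4 / 19 / 5]. Elementwise product with the kernel and sum: 4·2 + 19·1 + 5·3.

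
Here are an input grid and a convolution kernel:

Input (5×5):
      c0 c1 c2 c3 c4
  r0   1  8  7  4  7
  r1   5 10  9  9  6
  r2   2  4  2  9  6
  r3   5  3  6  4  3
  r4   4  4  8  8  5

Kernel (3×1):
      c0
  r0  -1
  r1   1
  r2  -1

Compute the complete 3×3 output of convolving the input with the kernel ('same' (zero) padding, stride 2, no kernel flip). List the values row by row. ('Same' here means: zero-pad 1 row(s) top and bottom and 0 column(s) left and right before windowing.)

Output[0,0]: The receptive field on the zero-padded input at this output position is [0 / 1 / 5]. Elementwise product with the kernel and sum: 0·-1 + 1·1 + 5·-1.

-4 -2 1
-8 -13 -3
-1 2 2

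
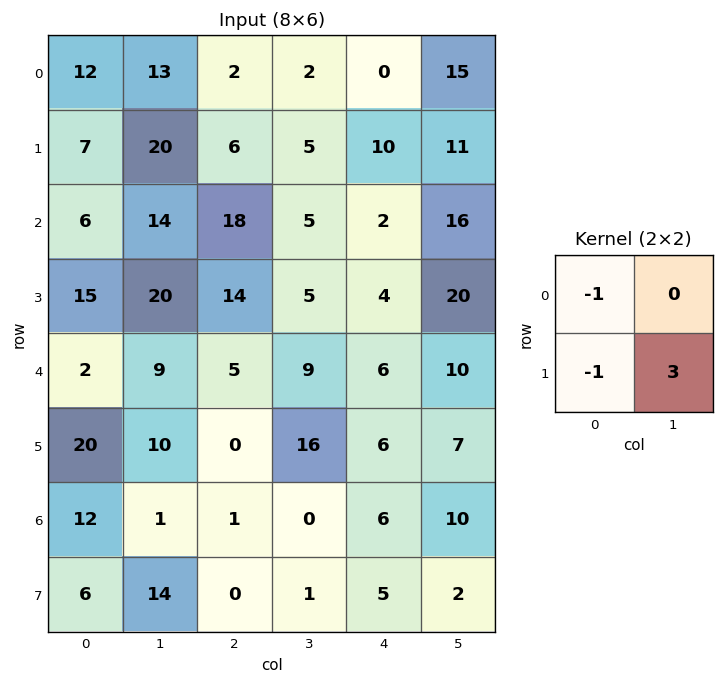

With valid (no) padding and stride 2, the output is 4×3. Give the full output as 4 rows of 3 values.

Output[0,0]: The receptive field on the input at this output position is [12 13 / 7 20]. Elementwise product with the kernel and sum: 12·-1 + 7·-1 + 20·3.
Output[0,1]: The receptive field on the input at this output position is [2 2 / 6 5]. Elementwise product with the kernel and sum: 2·-1 + 6·-1 + 5·3.

41 7 23
39 -17 54
8 43 9
24 2 -5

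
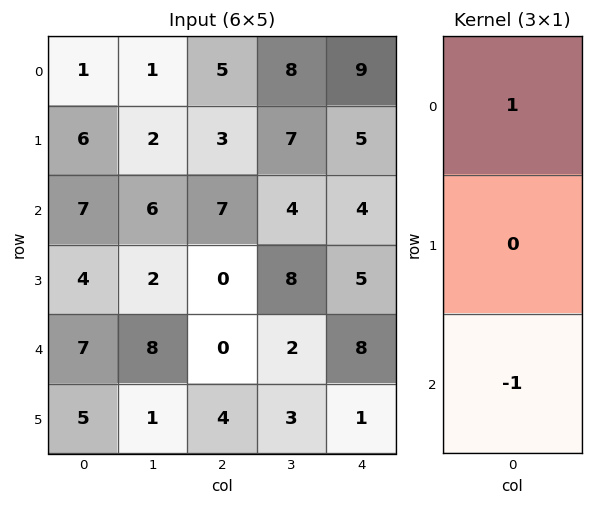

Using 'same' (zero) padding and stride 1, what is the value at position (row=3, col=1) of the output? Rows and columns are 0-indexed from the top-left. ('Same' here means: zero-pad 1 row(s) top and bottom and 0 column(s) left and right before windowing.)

-2

The receptive field on the zero-padded input at this output position is [6 / 2 / 8]. Elementwise product with the kernel and sum: 6·1 + 8·-1.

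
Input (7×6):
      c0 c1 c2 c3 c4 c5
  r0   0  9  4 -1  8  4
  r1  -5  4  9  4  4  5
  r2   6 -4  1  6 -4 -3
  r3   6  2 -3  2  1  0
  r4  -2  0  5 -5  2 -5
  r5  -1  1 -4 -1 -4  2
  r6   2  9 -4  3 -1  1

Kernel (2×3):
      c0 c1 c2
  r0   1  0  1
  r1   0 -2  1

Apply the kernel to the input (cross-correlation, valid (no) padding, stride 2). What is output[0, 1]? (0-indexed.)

8

The receptive field on the input at this output position is [4 -1 8 / 9 4 4]. Elementwise product with the kernel and sum: 4·1 + 8·1 + 4·-2 + 4·1.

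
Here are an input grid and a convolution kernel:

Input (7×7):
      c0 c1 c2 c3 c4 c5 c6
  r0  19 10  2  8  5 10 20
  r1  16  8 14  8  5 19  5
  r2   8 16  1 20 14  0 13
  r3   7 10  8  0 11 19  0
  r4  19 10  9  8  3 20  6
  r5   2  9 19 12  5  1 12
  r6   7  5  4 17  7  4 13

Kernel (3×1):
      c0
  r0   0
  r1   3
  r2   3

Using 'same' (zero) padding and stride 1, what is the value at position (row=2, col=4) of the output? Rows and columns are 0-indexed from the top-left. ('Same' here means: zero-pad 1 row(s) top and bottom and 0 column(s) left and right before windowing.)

The receptive field on the zero-padded input at this output position is [5 / 14 / 11]. Elementwise product with the kernel and sum: 14·3 + 11·3.

75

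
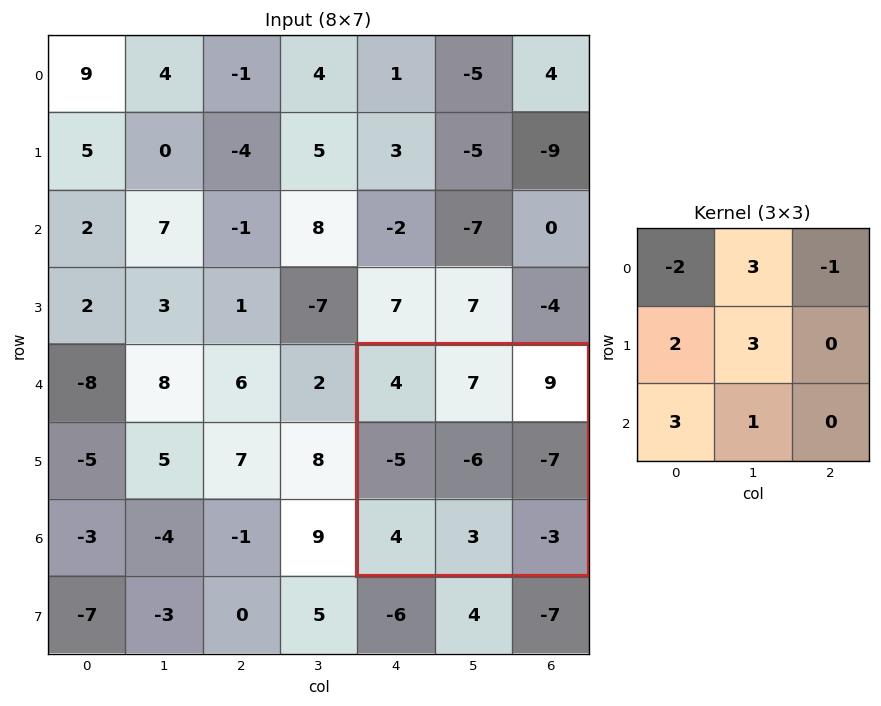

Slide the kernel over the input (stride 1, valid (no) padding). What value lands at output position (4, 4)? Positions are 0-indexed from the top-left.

-9

The receptive field on the input at this output position is [4 7 9 / -5 -6 -7 / 4 3 -3]. Elementwise product with the kernel and sum: 4·-2 + 7·3 + 9·-1 + -5·2 + -6·3 + 4·3 + 3·1.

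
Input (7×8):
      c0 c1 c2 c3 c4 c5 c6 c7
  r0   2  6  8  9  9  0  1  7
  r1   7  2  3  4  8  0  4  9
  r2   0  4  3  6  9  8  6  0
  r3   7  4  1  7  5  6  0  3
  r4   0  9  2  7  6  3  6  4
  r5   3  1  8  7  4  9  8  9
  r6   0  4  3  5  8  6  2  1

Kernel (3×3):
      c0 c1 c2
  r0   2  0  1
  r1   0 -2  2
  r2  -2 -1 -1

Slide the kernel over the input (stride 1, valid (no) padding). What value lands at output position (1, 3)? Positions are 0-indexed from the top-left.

-19

The receptive field on the input at this output position is [4 8 0 / 6 9 8 / 7 5 6]. Elementwise product with the kernel and sum: 4·2 + 0·1 + 9·-2 + 8·2 + 7·-2 + 5·-1 + 6·-1.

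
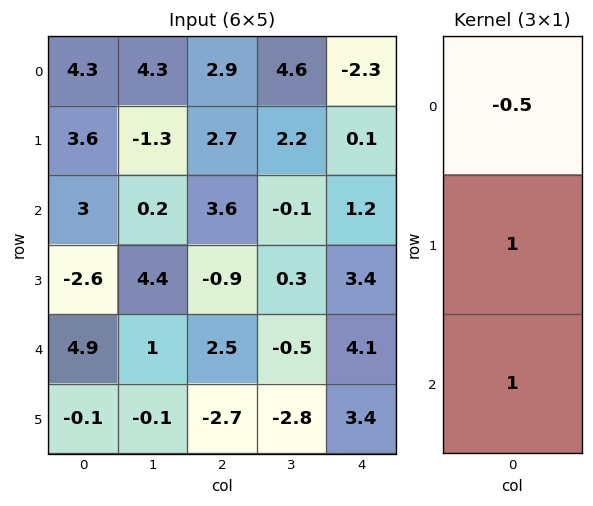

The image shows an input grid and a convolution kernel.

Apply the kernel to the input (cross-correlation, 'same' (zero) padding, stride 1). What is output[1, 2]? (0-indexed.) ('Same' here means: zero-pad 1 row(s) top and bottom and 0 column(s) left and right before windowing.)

4.85

The receptive field on the zero-padded input at this output position is [2.9 / 2.7 / 3.6]. Elementwise product with the kernel and sum: 2.9·-0.5 + 2.7·1 + 3.6·1.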